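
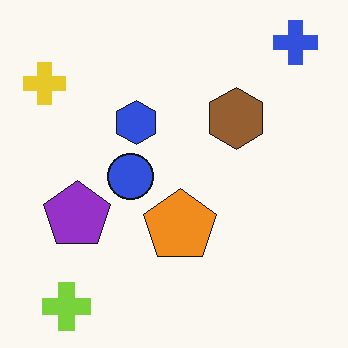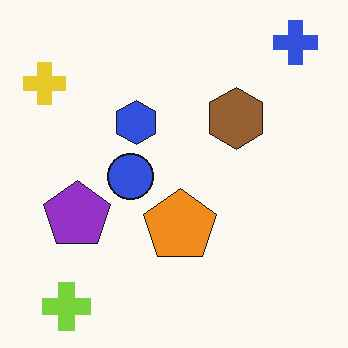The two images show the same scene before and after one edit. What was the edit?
The image was given moderate JPEG compression.

Blocky 8×8 compression artifacts appear around shape edges and the flat background shows ringing — characteristic JPEG degradation.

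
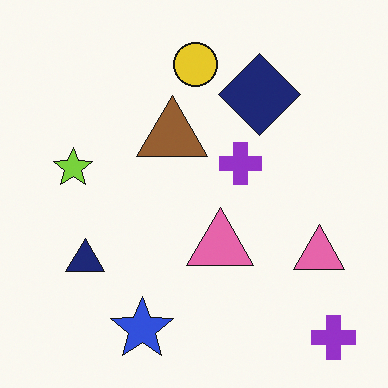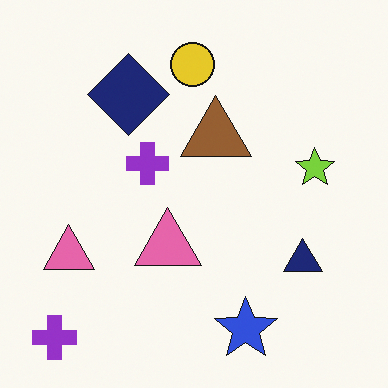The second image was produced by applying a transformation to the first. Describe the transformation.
Flipped horizontally (left ↔ right).

The lime star is in the left of the first image and the right of the second — shapes on opposite sides of the vertical midline have swapped in a mirror flip.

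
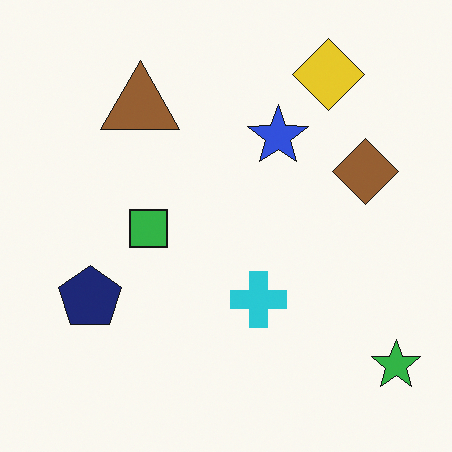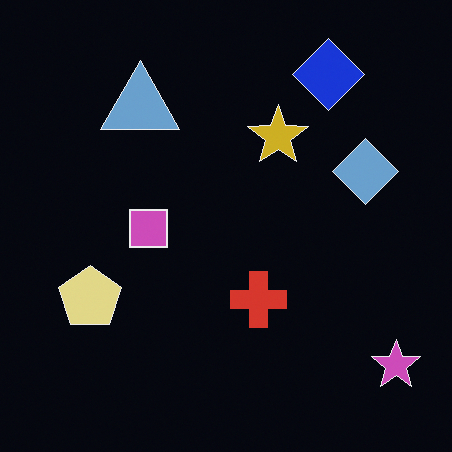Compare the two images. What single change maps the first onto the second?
This is the original image color-inverted (negative).

The light background has become dark and every shape's color is its complement — a photographic negative.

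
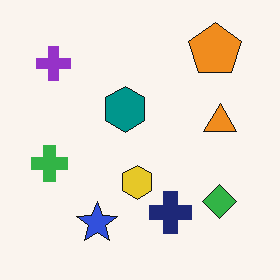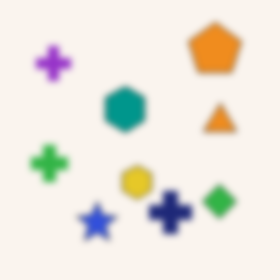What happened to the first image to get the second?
The second image is the first noticeably gaussian-blurred.

Shape edges and outlines are uniformly softened across the whole image.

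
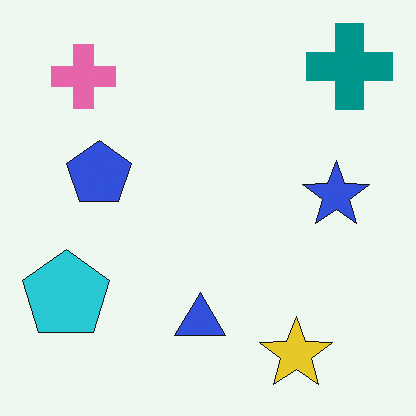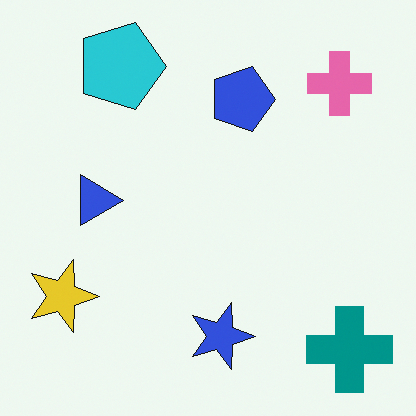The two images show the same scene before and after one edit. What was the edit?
It was rotated 90° clockwise.

The teal cross sits in the top-right of the first image and the bottom-right of the second — consistent with a whole-image 90° clockwise rotation.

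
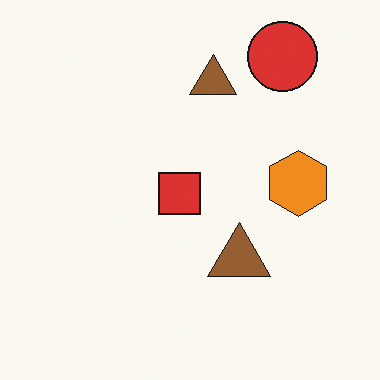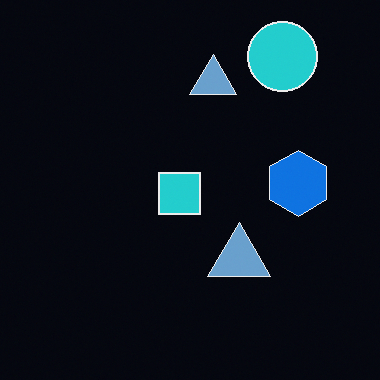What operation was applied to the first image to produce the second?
It was color-inverted (negative).

The light background has become dark and every shape's color is its complement — a photographic negative.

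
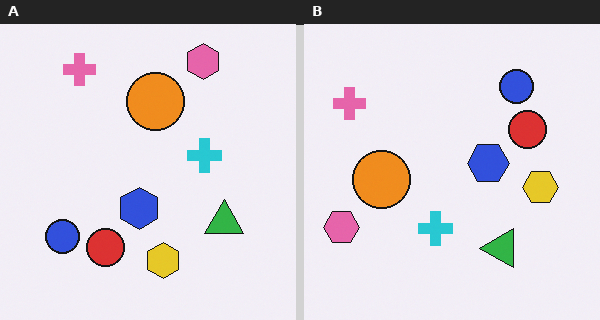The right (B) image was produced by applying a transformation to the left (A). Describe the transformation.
The right (B) image is the left (A) transposed (reflected across the top-left ↔ bottom-right diagonal).

Shapes have swapped their row and column positions — what was in the top-right is now in the bottom-left — a diagonal reflection.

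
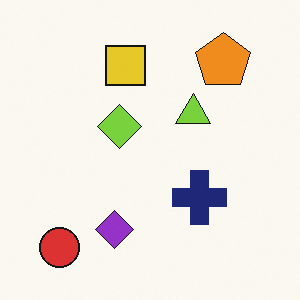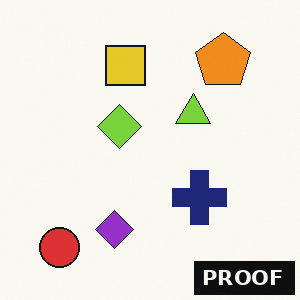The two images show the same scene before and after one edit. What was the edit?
The image was watermarked with the text "PROOF" in the lower-right corner.

A dark label reading "PROOF" appears in the lower-right corner.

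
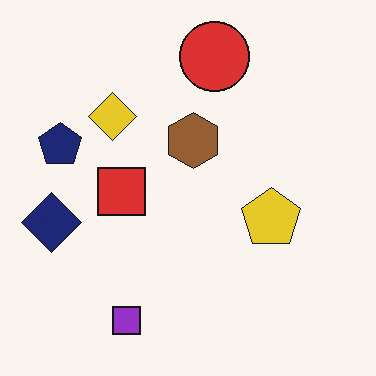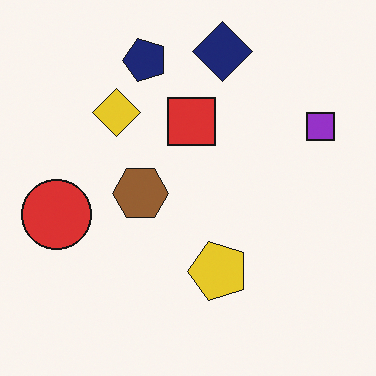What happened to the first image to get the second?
This is the original image transposed (reflected across the top-left ↔ bottom-right diagonal).

Shapes have swapped their row and column positions — what was in the top-right is now in the bottom-left — a diagonal reflection.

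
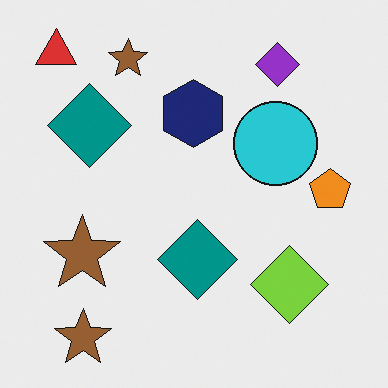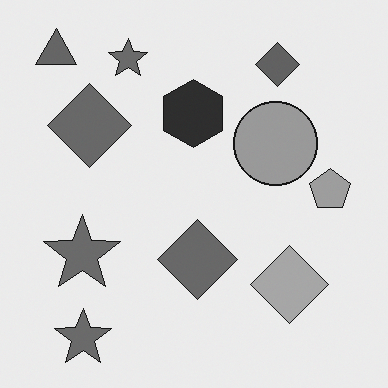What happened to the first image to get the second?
This is the original image converted to grayscale.

All color is removed — every shape is now a shade of grey.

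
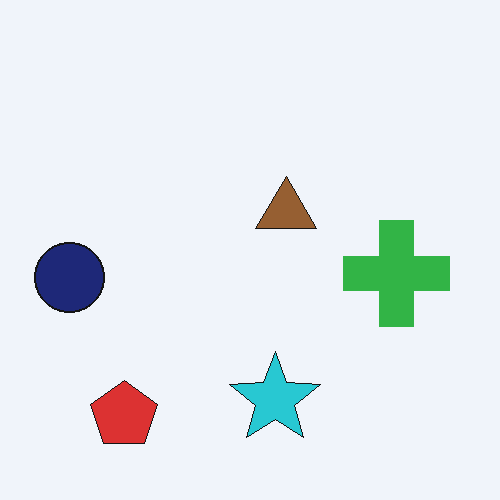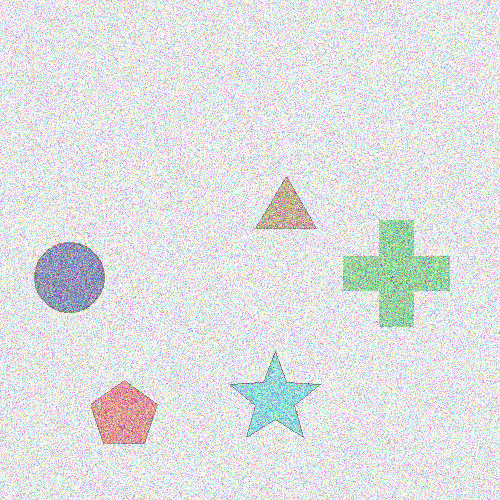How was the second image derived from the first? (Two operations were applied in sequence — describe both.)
The image was washed out (contrast reduced), then degraded with heavy additive noise.

Tones are pushed toward mid-grey across the whole image — a global contrast change. Random speckle covers the whole image, including the flat background.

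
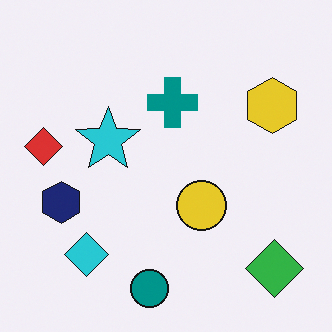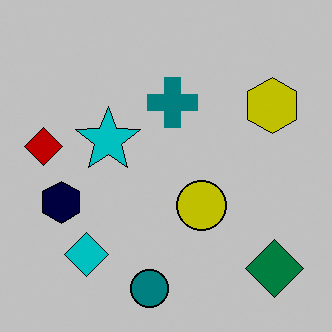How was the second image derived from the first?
The image was aggressively posterized.

Each flat color has snapped to a coarser quantized level — most visibly, the near-white background has dropped to a flat grey.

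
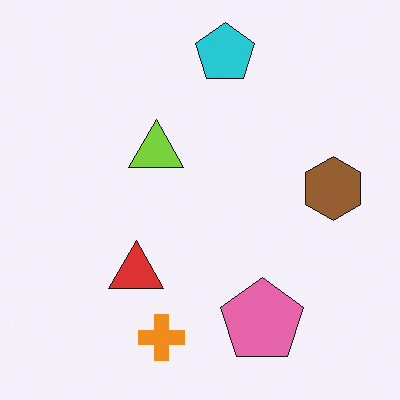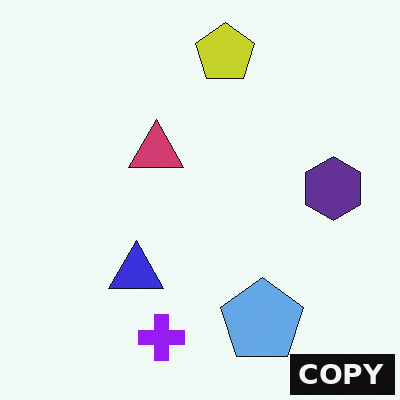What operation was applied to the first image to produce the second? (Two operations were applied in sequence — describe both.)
The second image is the first hue-shifted by a large amount, then watermarked with the text "COPY" in the lower-right corner.

Every shape's color has rotated by the same amount around the hue wheel — a uniform hue shift. A dark label reading "COPY" appears in the lower-right corner.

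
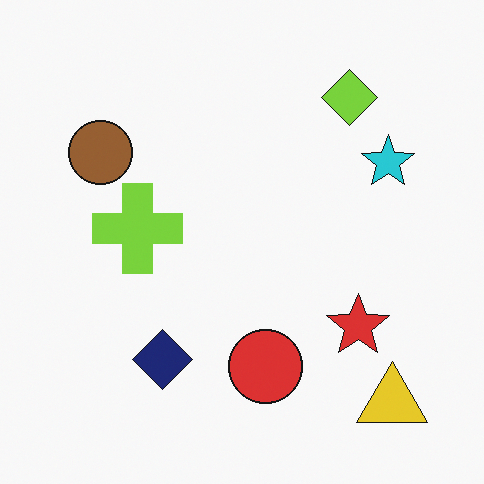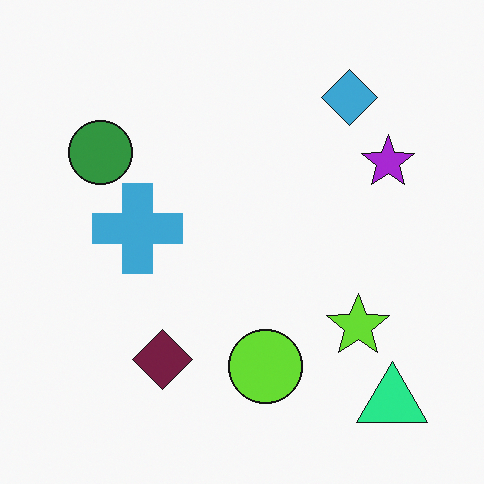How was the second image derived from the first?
The transformation is: hue-shifted by a moderate amount.

Every shape's color has rotated by the same amount around the hue wheel — a uniform hue shift.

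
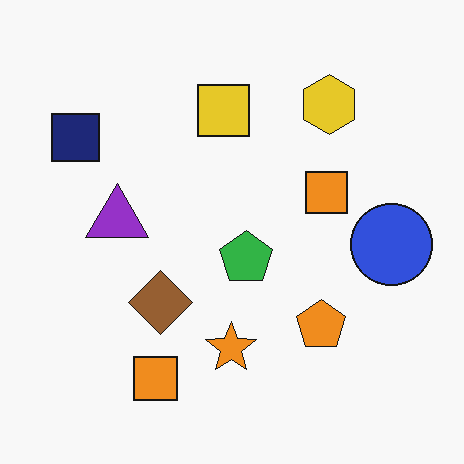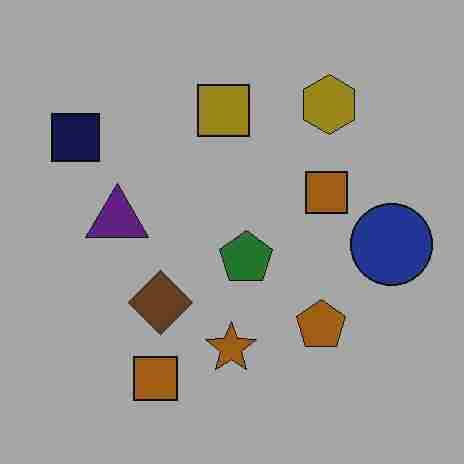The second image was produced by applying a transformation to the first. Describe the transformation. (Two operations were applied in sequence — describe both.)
Darkened a lot, then heavily JPEG-compressed with obvious blocking artifacts.

Every pixel — background and shapes alike — is uniformly darkened. Blocky 8×8 compression artifacts appear around shape edges and the flat background shows ringing — characteristic JPEG degradation.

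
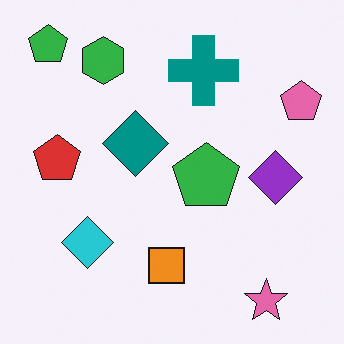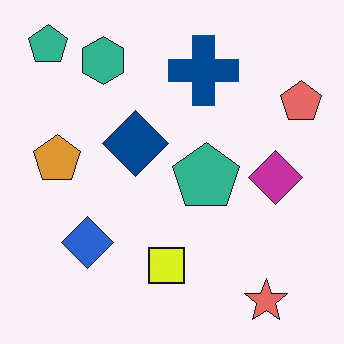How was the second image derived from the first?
The transformation is: hue-shifted slightly.

Every shape's color has rotated by the same amount around the hue wheel — a uniform hue shift.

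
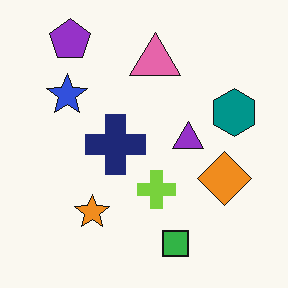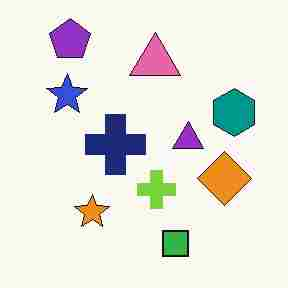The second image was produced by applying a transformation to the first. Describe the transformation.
The transformation is: heavily JPEG-compressed with obvious blocking artifacts.

Blocky 8×8 compression artifacts appear around shape edges and the flat background shows ringing — characteristic JPEG degradation.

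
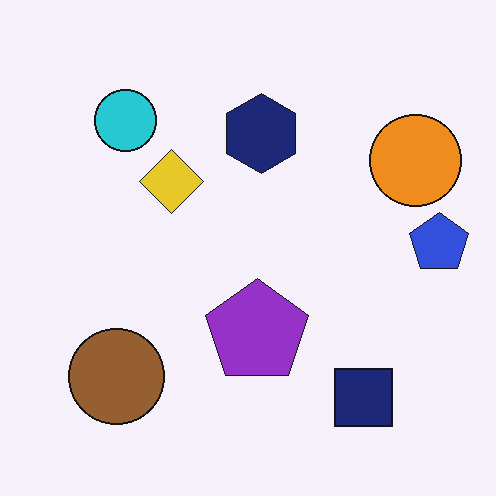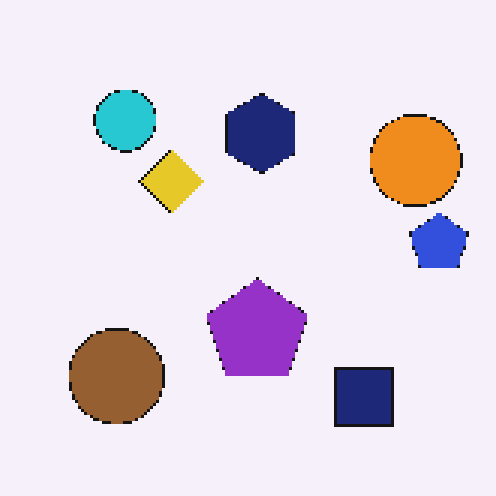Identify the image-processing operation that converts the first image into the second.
The second image is the first mildly pixelated.

Shapes are reduced to large square blocks; fine edges and outlines are lost — a downscale-then-upscale (mosaic) effect.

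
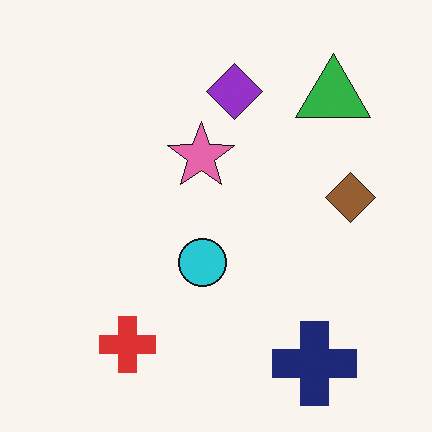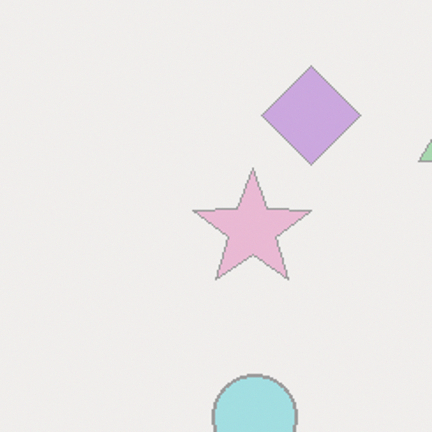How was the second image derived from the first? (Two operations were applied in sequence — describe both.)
The second image is the first cropped to a noticeably smaller region and rescaled, then washed out (contrast reduced).

The visible shapes are larger and the field of view is narrower; shapes near the original edges may be partly or wholly outside the frame — a crop-and-rescale. Tones are pushed toward mid-grey across the whole image — a global contrast change.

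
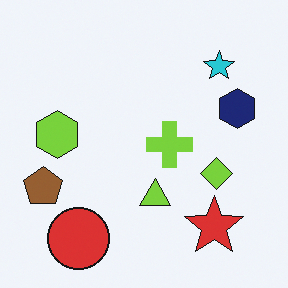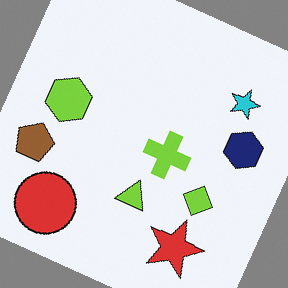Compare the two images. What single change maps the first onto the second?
The image was rotated clockwise by a moderate amount.

Every shape is tilted by the same angle and the image corners show triangular fill wedges — a whole-image rotation by a non-right angle.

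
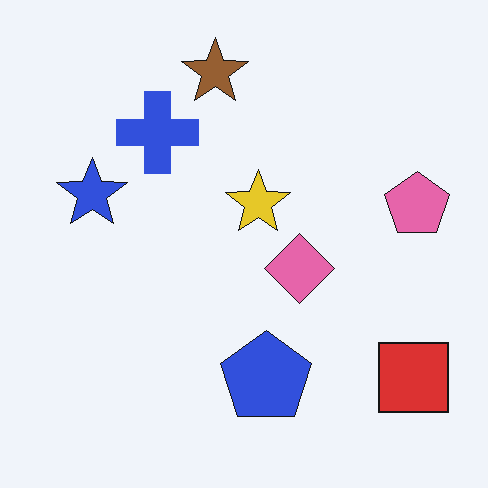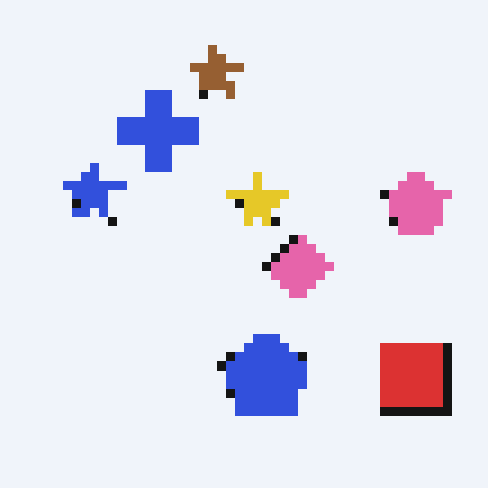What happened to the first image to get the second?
The image was coarsely pixelated.

Shapes are reduced to large square blocks; fine edges and outlines are lost — a downscale-then-upscale (mosaic) effect.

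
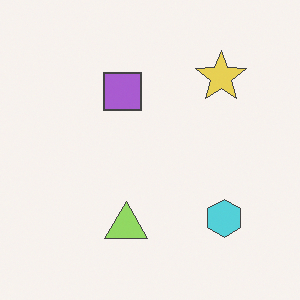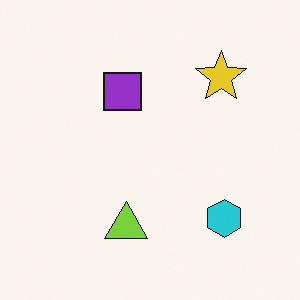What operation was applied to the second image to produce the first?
It was given slightly reduced contrast.

Tones are pushed toward mid-grey across the whole image — a global contrast change.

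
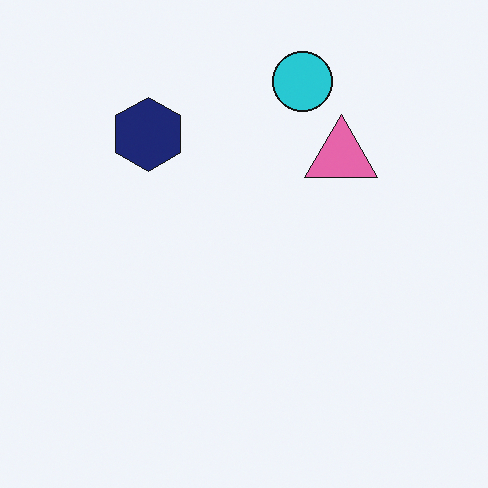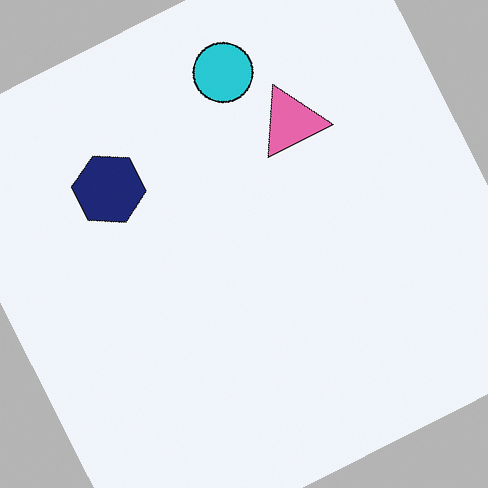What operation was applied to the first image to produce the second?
The second image is the first rotated counter-clockwise by a moderate amount.

Every shape is tilted by the same angle and the image corners show triangular fill wedges — a whole-image rotation by a non-right angle.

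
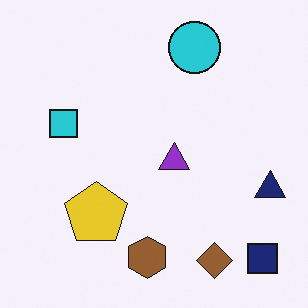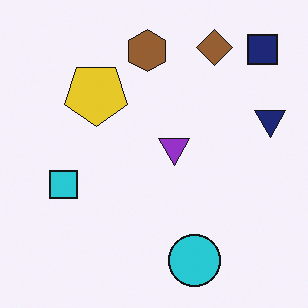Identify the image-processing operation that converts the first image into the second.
It was flipped vertically (top ↔ bottom).

The cyan circle is in the top of the first image and the bottom of the second — shapes on opposite sides of the horizontal midline have swapped in a mirror flip.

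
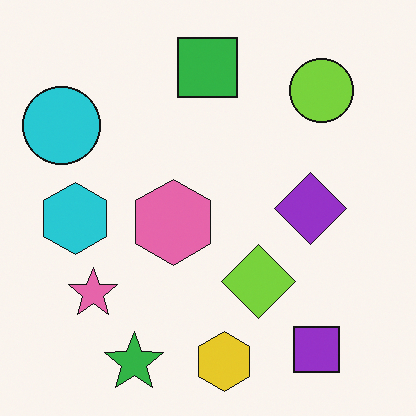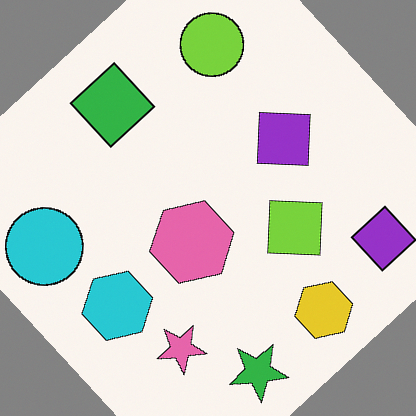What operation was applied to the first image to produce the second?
The image was rotated counter-clockwise by a large amount — several tens of degrees.

Every shape is tilted by the same angle and the image corners show triangular fill wedges — a whole-image rotation by a non-right angle.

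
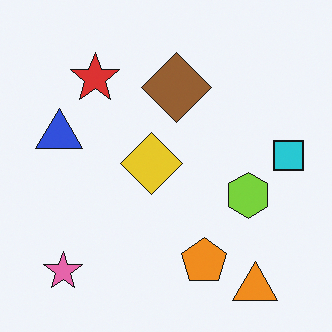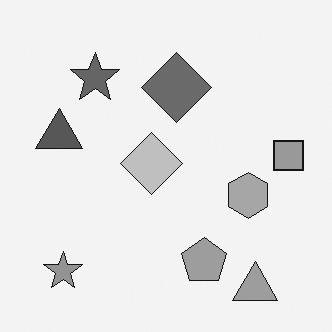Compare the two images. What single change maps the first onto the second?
Converted to grayscale.

All color is removed — every shape is now a shade of grey.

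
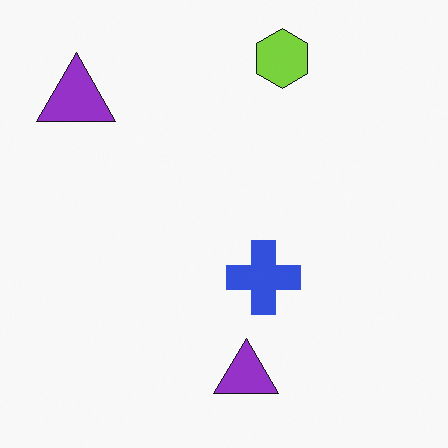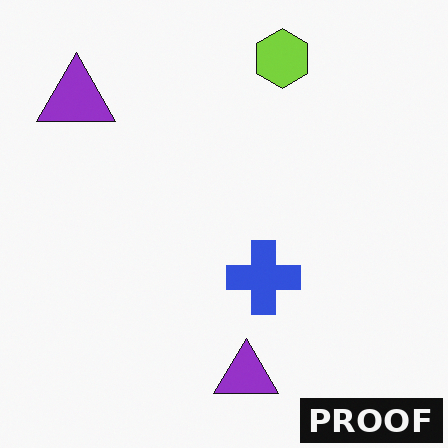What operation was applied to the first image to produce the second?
The second image is the first watermarked with the text "PROOF" in the lower-right corner.

A dark label reading "PROOF" appears in the lower-right corner.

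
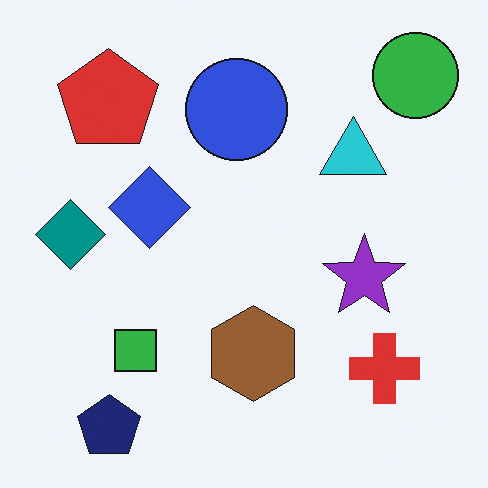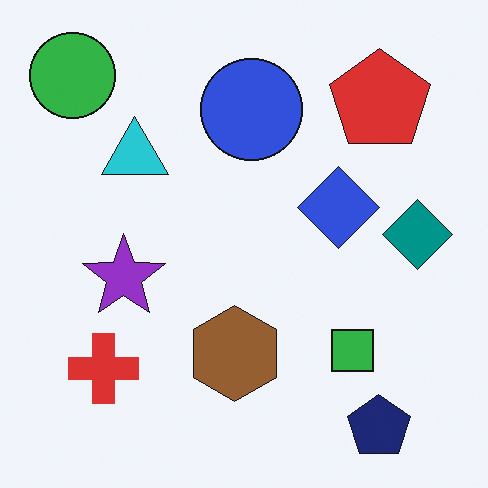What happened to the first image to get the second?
The transformation is: flipped horizontally (left ↔ right).

The teal diamond is in the left of the first image and the right of the second — shapes on opposite sides of the vertical midline have swapped in a mirror flip.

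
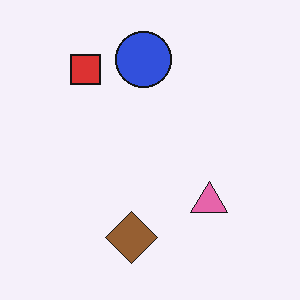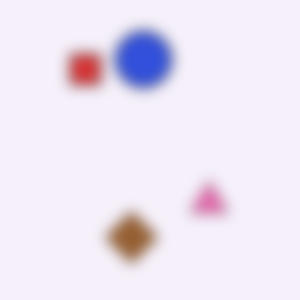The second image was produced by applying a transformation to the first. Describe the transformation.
It was heavily blurred.

Shape edges and outlines are uniformly softened across the whole image.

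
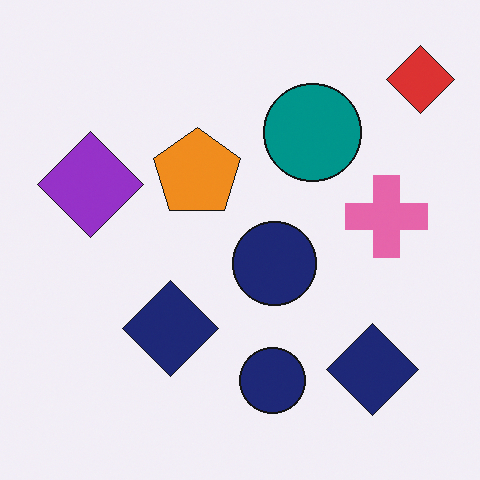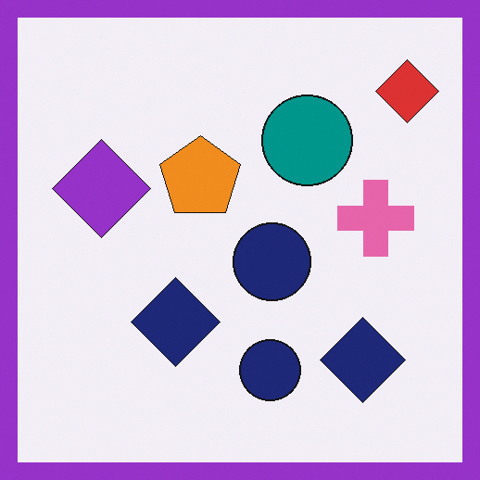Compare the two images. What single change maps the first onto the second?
The second image is the first framed with a purple border.

A solid purple frame runs around the edge of the second image, with the content slightly shrunk inside it.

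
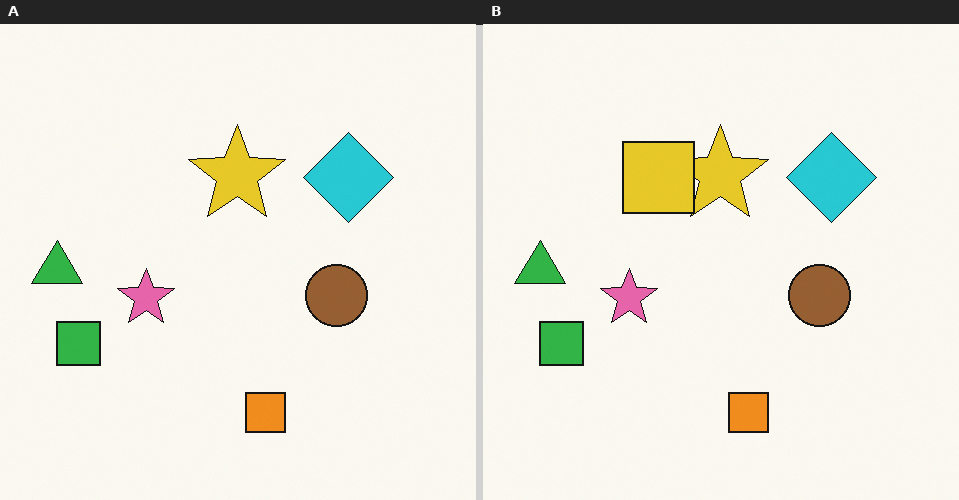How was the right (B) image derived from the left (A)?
This is the original image overlaid with an additional yellow square.

A yellow square appears in the right (B) image that is absent from the left (A).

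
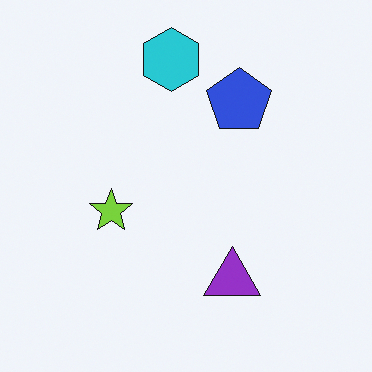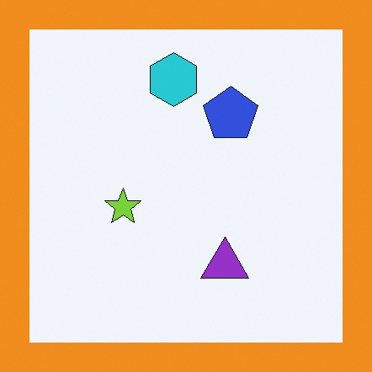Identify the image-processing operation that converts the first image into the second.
It was framed with a orange border.

A solid orange frame runs around the edge of the second image, with the content slightly shrunk inside it.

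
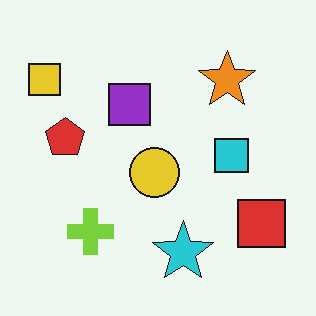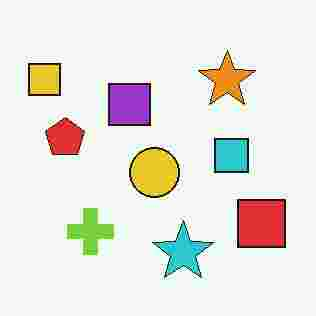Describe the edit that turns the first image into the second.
It was degraded with heavy JPEG compression.

Blocky 8×8 compression artifacts appear around shape edges and the flat background shows ringing — characteristic JPEG degradation.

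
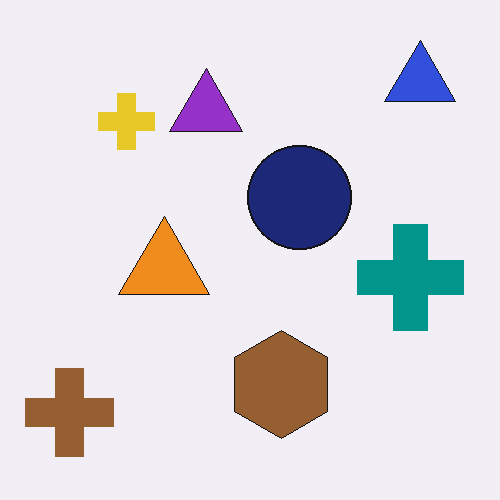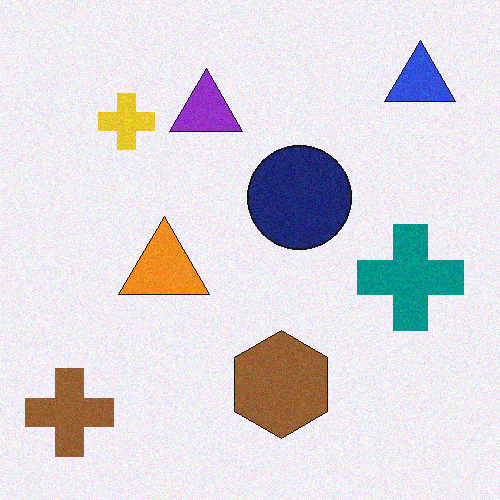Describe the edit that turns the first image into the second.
The second image is the first degraded with a light layer of grain.

Random speckle covers the whole image, including the flat background.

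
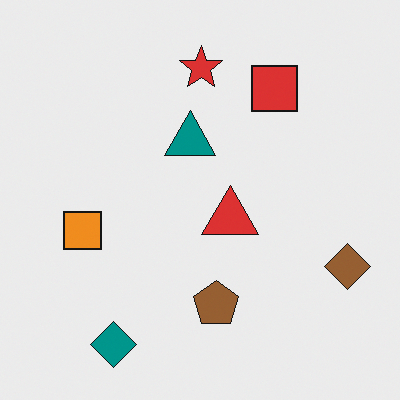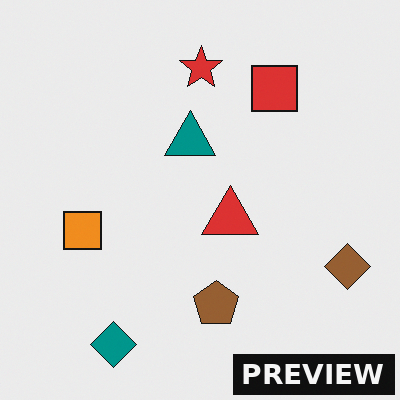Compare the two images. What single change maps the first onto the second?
The image was watermarked with the text "PREVIEW" in the lower-right corner.

A dark label reading "PREVIEW" appears in the lower-right corner.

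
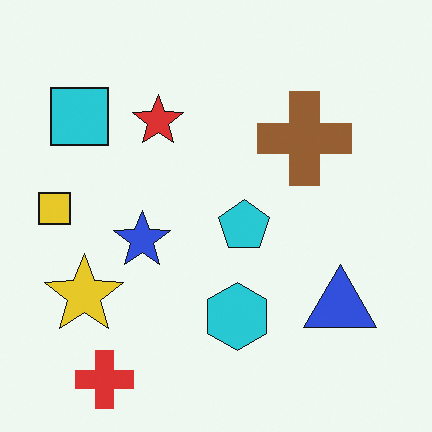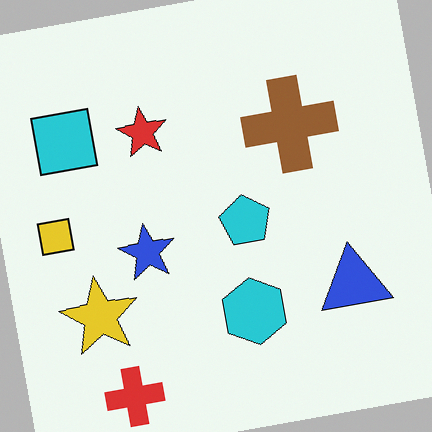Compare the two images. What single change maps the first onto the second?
It was rotated counter-clockwise by a small amount.

Every shape is tilted by the same angle and the image corners show triangular fill wedges — a whole-image rotation by a non-right angle.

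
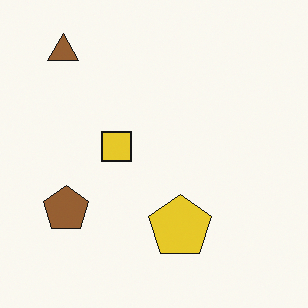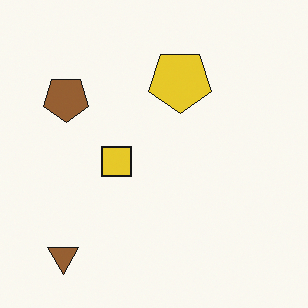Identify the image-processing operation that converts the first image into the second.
It was flipped vertically (top ↔ bottom).

The brown triangle is in the top-left of the first image and the bottom-left of the second — shapes on opposite sides of the horizontal midline have swapped in a mirror flip.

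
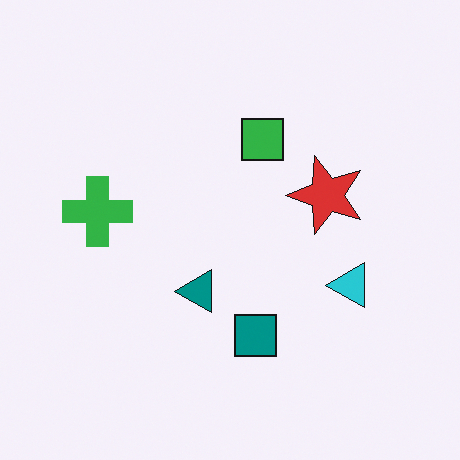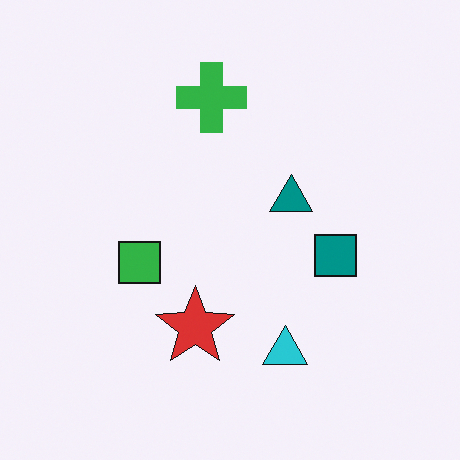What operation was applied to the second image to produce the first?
This is the original image transposed (reflected across the top-left ↔ bottom-right diagonal).

Shapes have swapped their row and column positions — what was in the top-right is now in the bottom-left — a diagonal reflection.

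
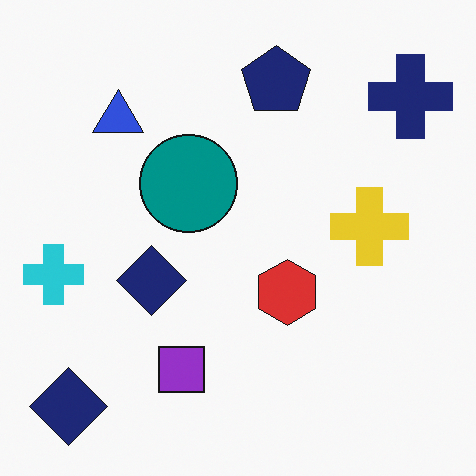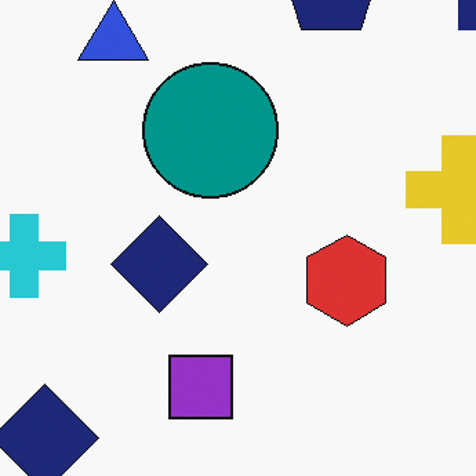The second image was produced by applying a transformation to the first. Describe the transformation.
The second image is the first cropped to a modestly smaller region and rescaled.

The visible shapes are larger and the field of view is narrower; shapes near the original edges may be partly or wholly outside the frame — a crop-and-rescale.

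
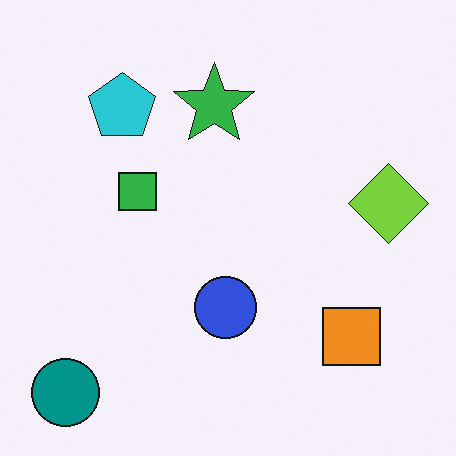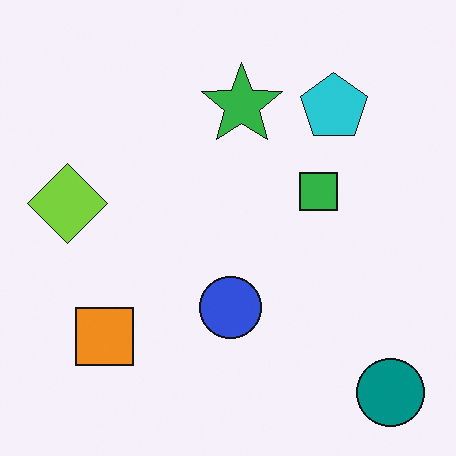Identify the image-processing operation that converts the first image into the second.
Flipped horizontally (left ↔ right).

The teal circle is in the bottom-left of the first image and the bottom-right of the second — shapes on opposite sides of the vertical midline have swapped in a mirror flip.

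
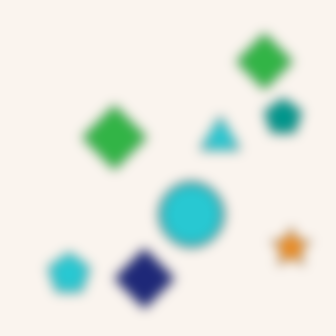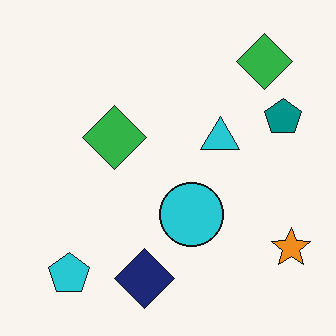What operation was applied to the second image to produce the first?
It was strongly gaussian-blurred.

Shape edges and outlines are uniformly softened across the whole image.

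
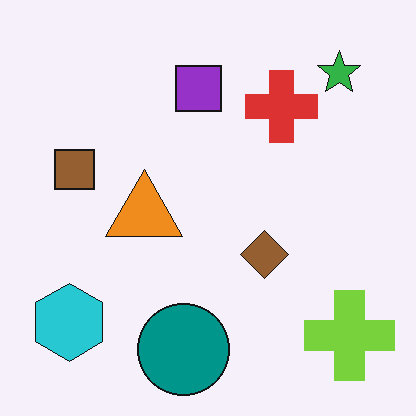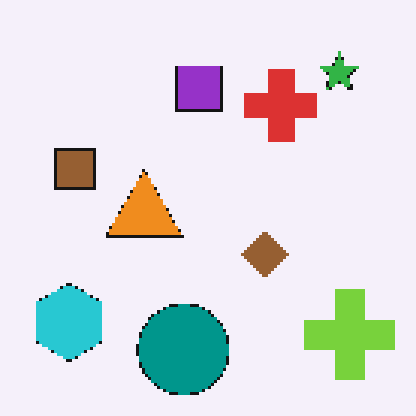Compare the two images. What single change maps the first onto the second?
The image was mildly pixelated.

Shapes are reduced to large square blocks; fine edges and outlines are lost — a downscale-then-upscale (mosaic) effect.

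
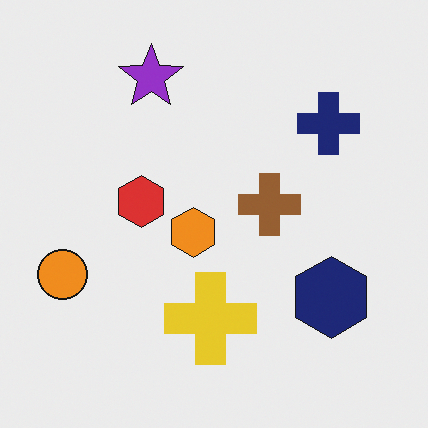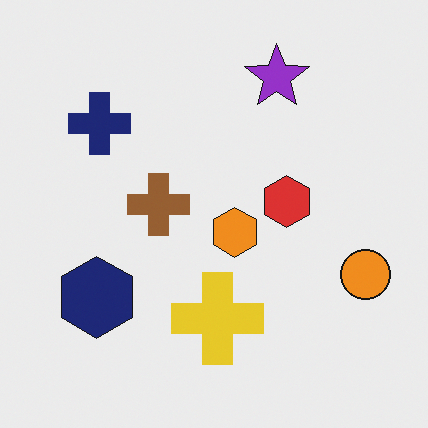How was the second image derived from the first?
This is the original image flipped horizontally (left ↔ right).

The orange circle is in the left of the first image and the right of the second — shapes on opposite sides of the vertical midline have swapped in a mirror flip.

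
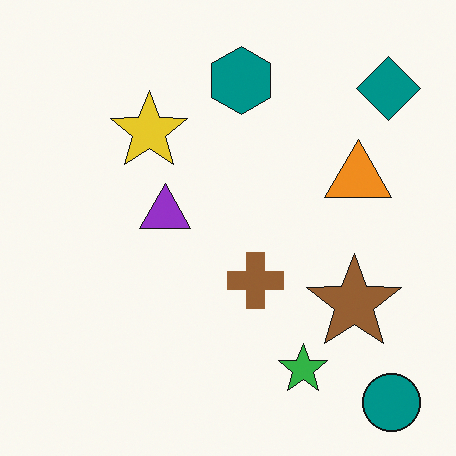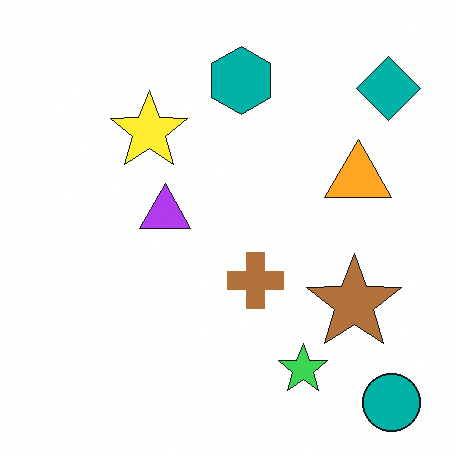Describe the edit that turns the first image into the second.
The image was brightened a little.

Every pixel — background and shapes alike — is uniformly brightened.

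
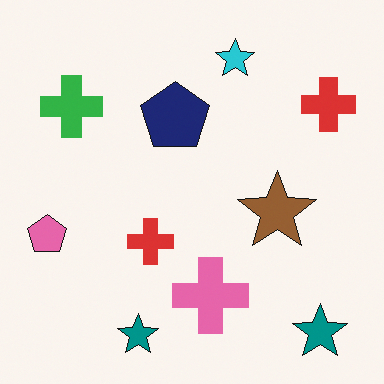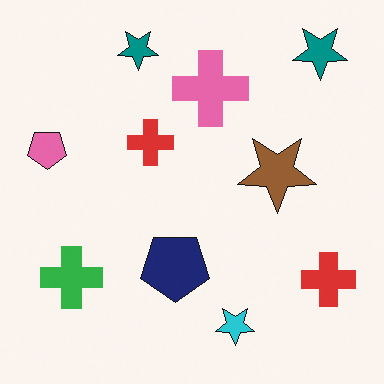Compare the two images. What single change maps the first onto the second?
The transformation is: flipped vertically (top ↔ bottom).

The cyan star is in the top of the first image and the bottom of the second — shapes on opposite sides of the horizontal midline have swapped in a mirror flip.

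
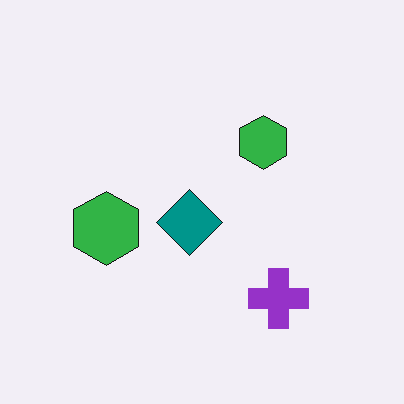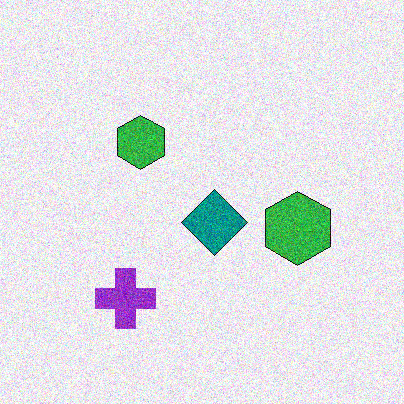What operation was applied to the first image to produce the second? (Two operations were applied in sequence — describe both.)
The transformation is: flipped horizontally (left ↔ right), then degraded with moderate additive noise.

The purple cross is in the bottom-right of the first image and the bottom-left of the second — shapes on opposite sides of the vertical midline have swapped in a mirror flip. Random speckle covers the whole image, including the flat background.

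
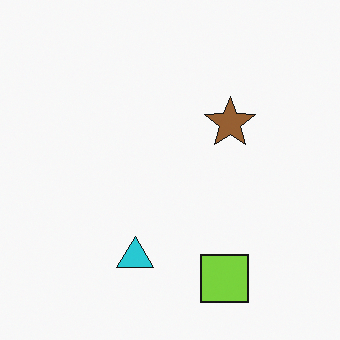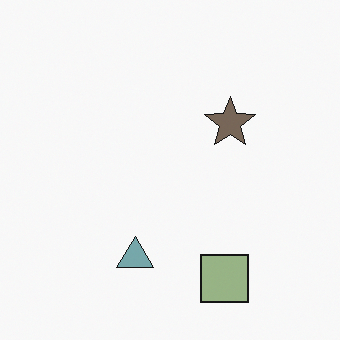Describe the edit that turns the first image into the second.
It was heavily desaturated.

All colors are more muted and greyish — a global saturation change.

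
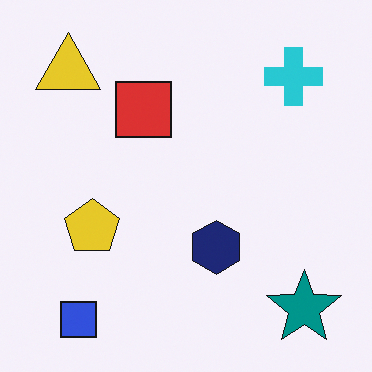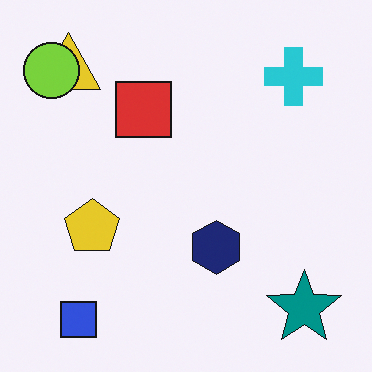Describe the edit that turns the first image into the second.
The second image is the first overlaid with an additional lime circle.

A lime circle appears in the second image that is absent from the first.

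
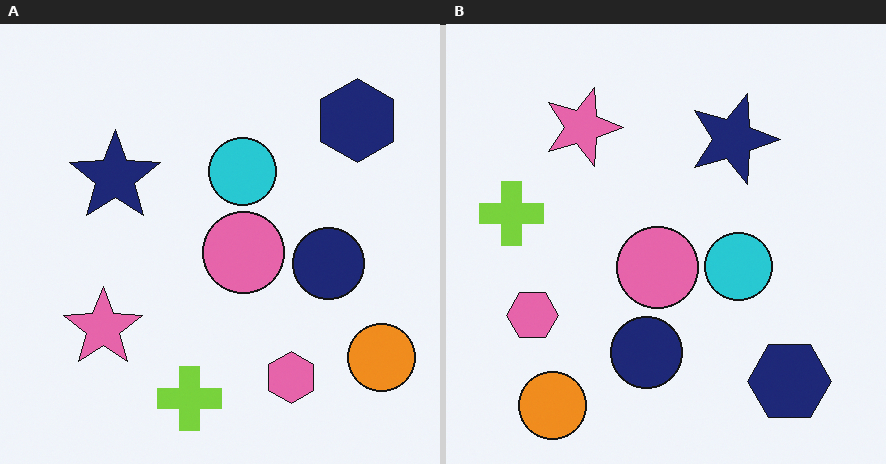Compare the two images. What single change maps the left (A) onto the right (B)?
The transformation is: rotated 90° clockwise.

The orange circle sits in the bottom-right of the left (A) image and the bottom-left of the right (B) — consistent with a whole-image 90° clockwise rotation.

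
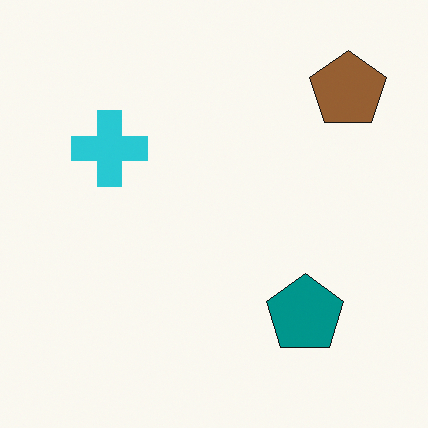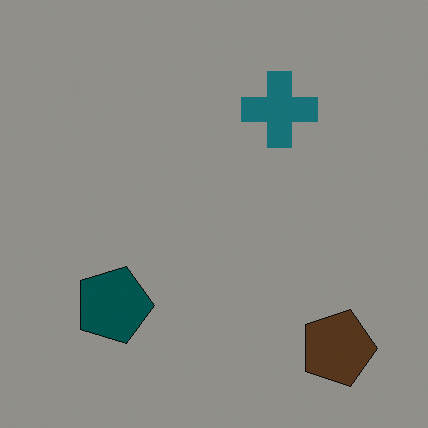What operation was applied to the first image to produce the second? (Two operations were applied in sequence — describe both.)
Noticeably darkened, then rotated 90° clockwise.

Every pixel — background and shapes alike — is uniformly darkened. The brown pentagon sits in the top-right of the first image and the bottom-right of the second — consistent with a whole-image 90° clockwise rotation.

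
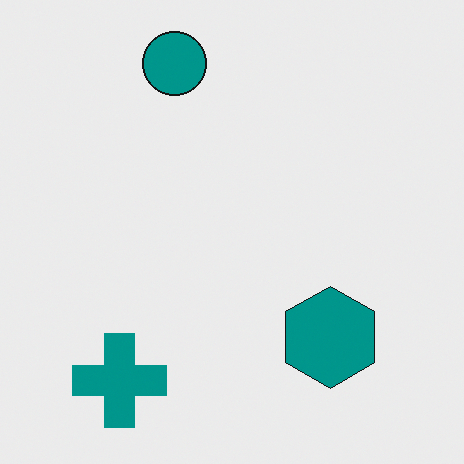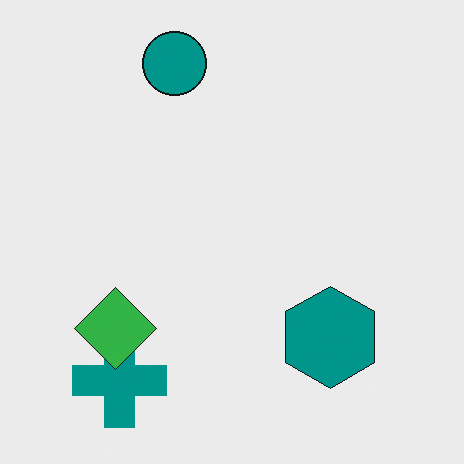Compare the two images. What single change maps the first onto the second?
The transformation is: overlaid with an additional green diamond.

A green diamond appears in the second image that is absent from the first.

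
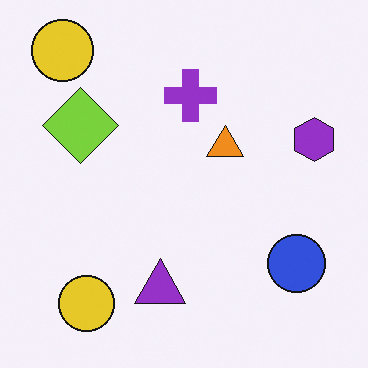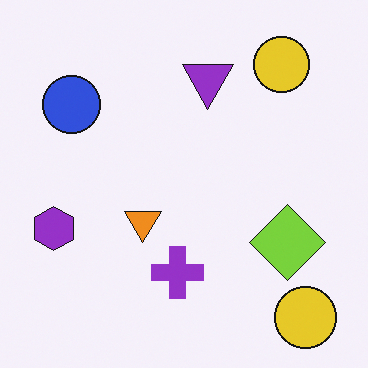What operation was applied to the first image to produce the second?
The transformation is: rotated 180°.

The purple hexagon sits in the right of the first image and the left of the second — consistent with a whole-image 180° rotation.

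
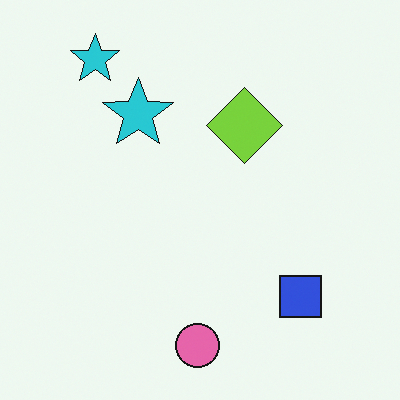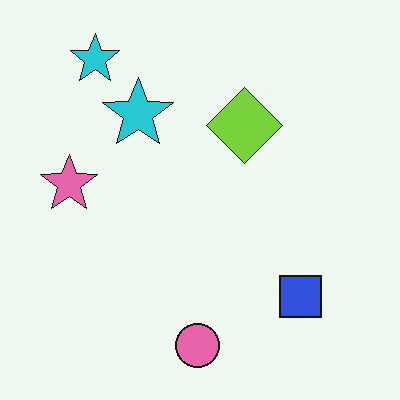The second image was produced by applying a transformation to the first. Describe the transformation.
The second image is the first overlaid with an additional pink star.

A pink star appears in the second image that is absent from the first.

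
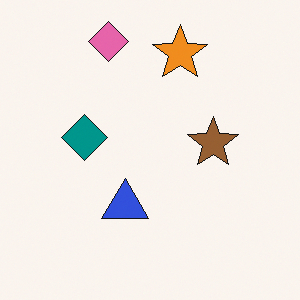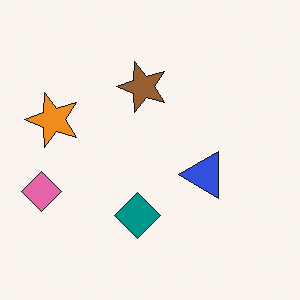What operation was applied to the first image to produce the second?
The image was rotated 90° counter-clockwise.

The pink diamond sits in the top of the first image and the left of the second — consistent with a whole-image 90° counter-clockwise rotation.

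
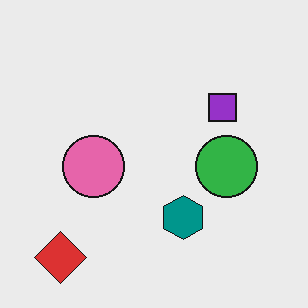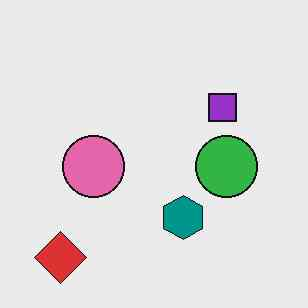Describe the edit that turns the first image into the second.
The second image is the first JPEG-compressed with visible artifacts.

Blocky 8×8 compression artifacts appear around shape edges and the flat background shows ringing — characteristic JPEG degradation.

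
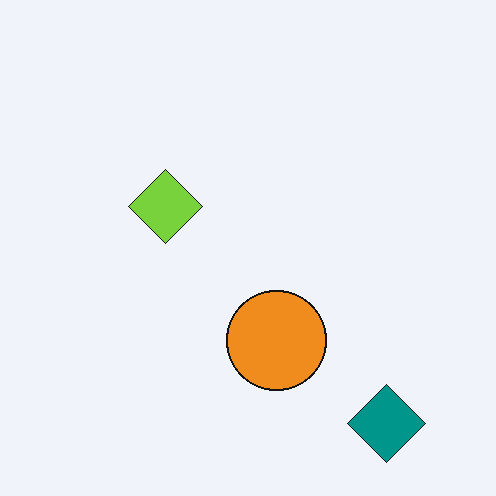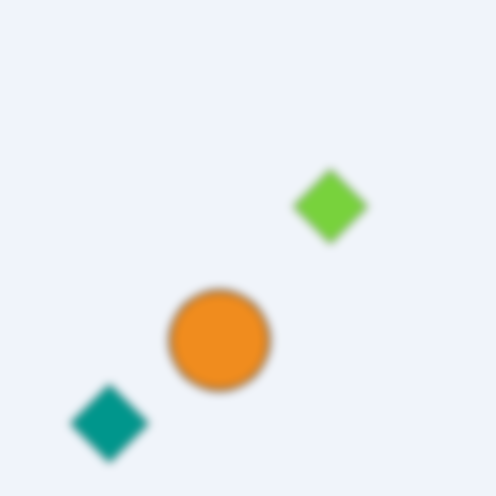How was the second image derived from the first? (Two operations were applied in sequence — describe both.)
It was flipped horizontally (left ↔ right), then noticeably gaussian-blurred.

The teal diamond is in the bottom-right of the first image and the bottom-left of the second — shapes on opposite sides of the vertical midline have swapped in a mirror flip. Shape edges and outlines are uniformly softened across the whole image.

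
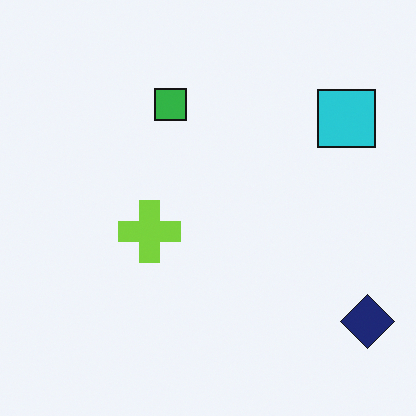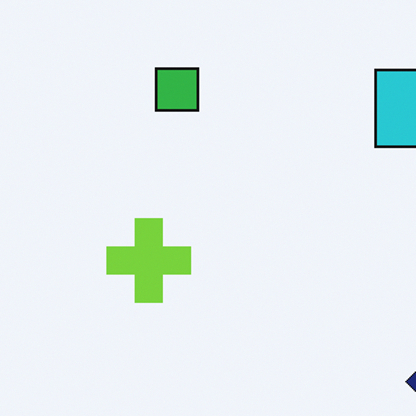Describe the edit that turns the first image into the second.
This is the original image cropped to a modestly smaller region and rescaled.

The visible shapes are larger and the field of view is narrower; shapes near the original edges may be partly or wholly outside the frame — a crop-and-rescale.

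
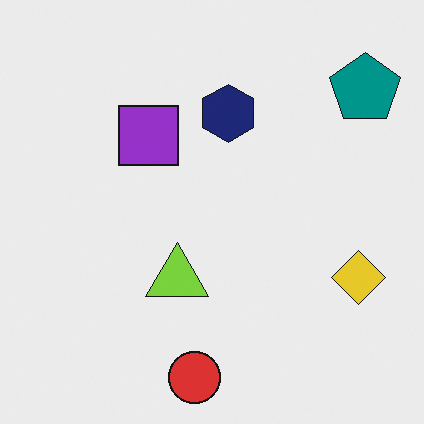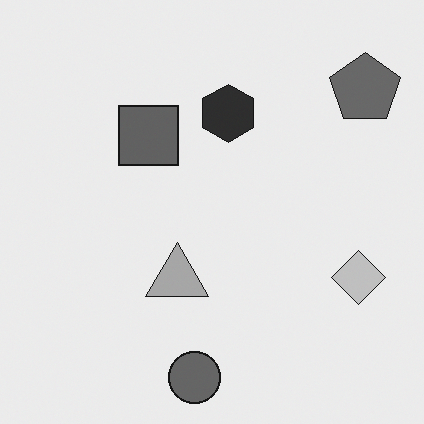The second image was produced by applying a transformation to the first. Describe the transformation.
The transformation is: converted to grayscale.

All color is removed — every shape is now a shade of grey.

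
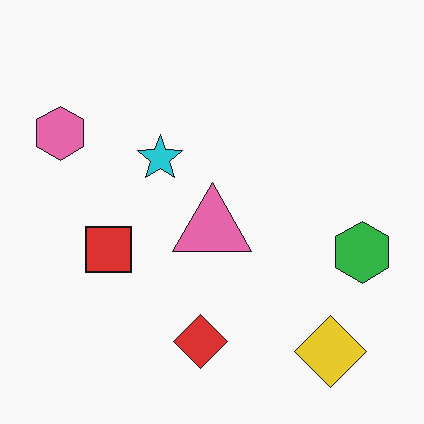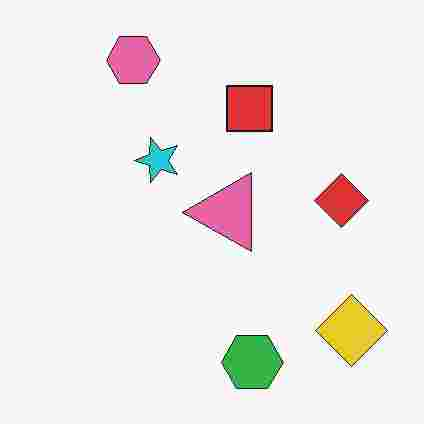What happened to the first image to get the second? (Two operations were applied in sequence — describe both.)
This is the original image transposed (reflected across the top-left ↔ bottom-right diagonal), then degraded with heavy JPEG compression.

Shapes have swapped their row and column positions — what was in the top-right is now in the bottom-left — a diagonal reflection. Blocky 8×8 compression artifacts appear around shape edges and the flat background shows ringing — characteristic JPEG degradation.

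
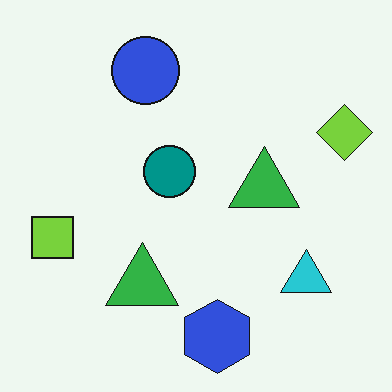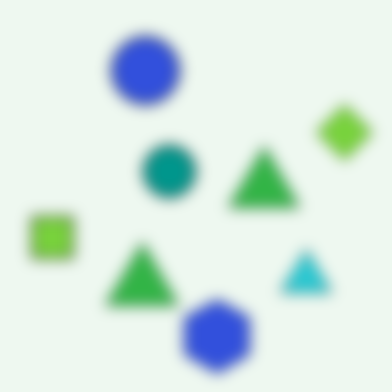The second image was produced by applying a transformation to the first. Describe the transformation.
The transformation is: strongly gaussian-blurred.

Shape edges and outlines are uniformly softened across the whole image.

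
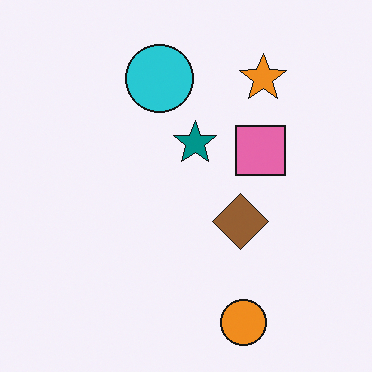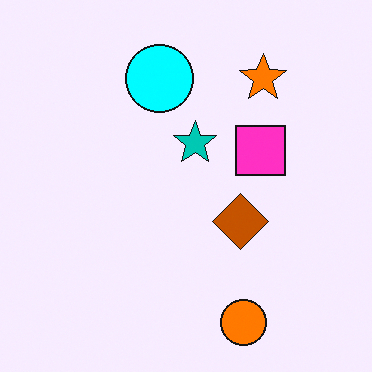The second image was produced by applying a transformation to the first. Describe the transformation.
This is the original image heavily oversaturated.

All colors are more vivid — a global saturation change.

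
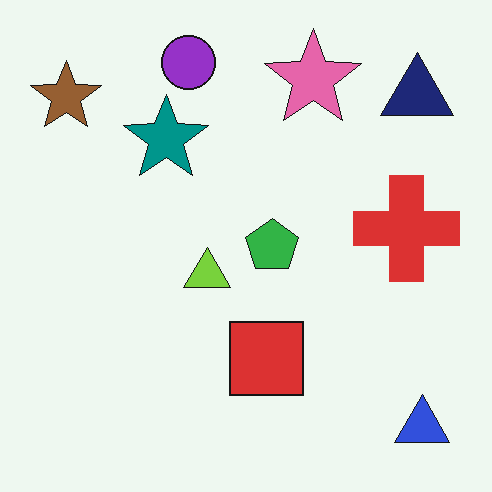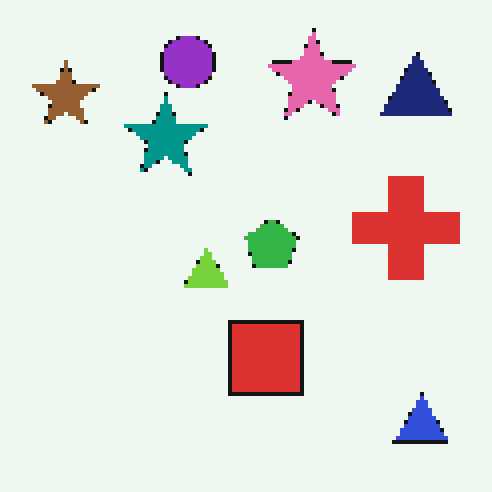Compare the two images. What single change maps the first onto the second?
The transformation is: lightly pixelated (a mild mosaic effect).

Shapes are reduced to large square blocks; fine edges and outlines are lost — a downscale-then-upscale (mosaic) effect.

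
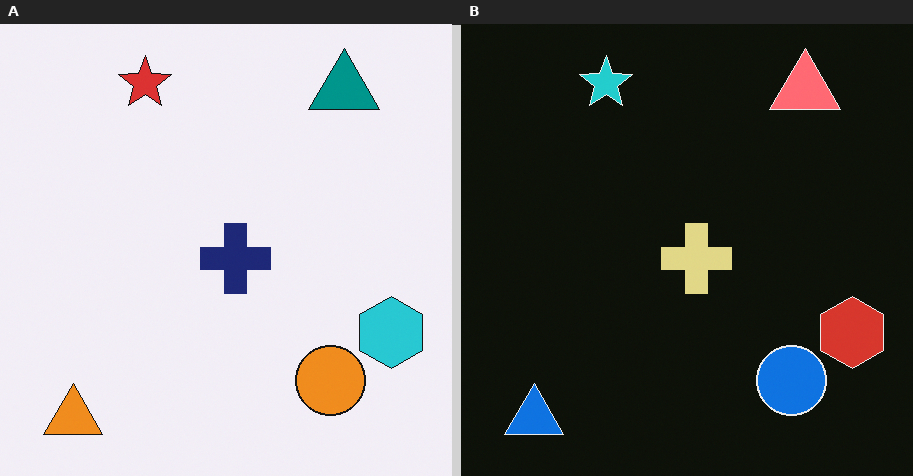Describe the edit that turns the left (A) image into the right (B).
It was color-inverted (negative).

The light background has become dark and every shape's color is its complement — a photographic negative.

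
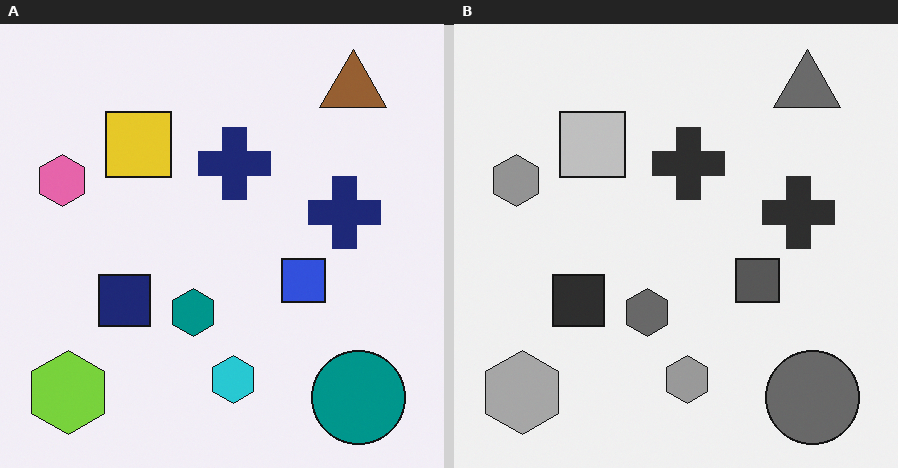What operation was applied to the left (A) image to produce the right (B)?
This is the original image converted to grayscale.

All color is removed — every shape is now a shade of grey.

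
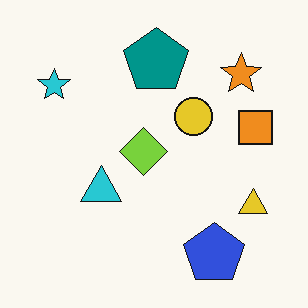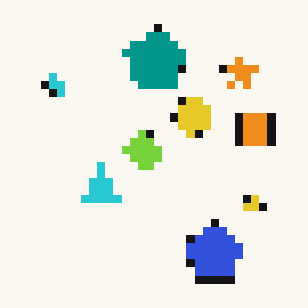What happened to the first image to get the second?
The image was pixelated into visible square blocks.

Shapes are reduced to large square blocks; fine edges and outlines are lost — a downscale-then-upscale (mosaic) effect.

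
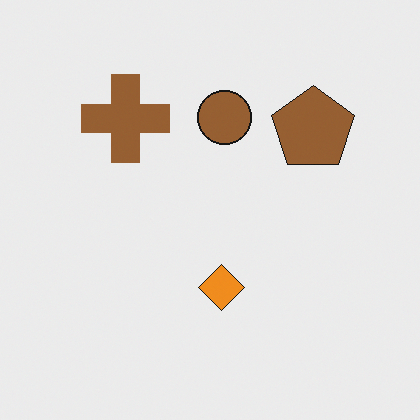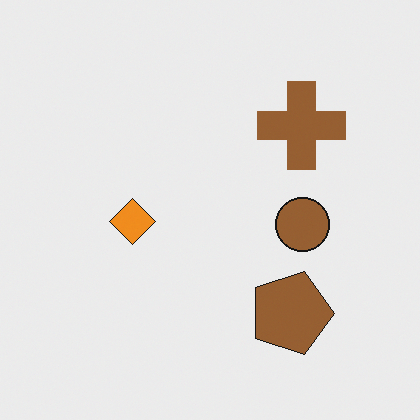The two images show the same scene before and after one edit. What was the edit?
Rotated 90° clockwise.

The brown pentagon sits in the top-right of the first image and the bottom-right of the second — consistent with a whole-image 90° clockwise rotation.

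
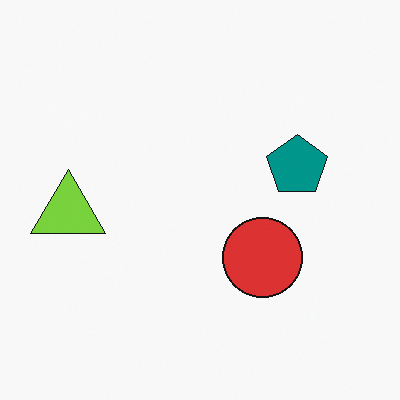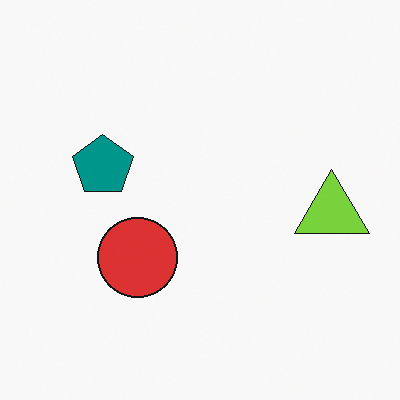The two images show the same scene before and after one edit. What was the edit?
The second image is the first flipped horizontally (left ↔ right).

The lime triangle is in the left of the first image and the right of the second — shapes on opposite sides of the vertical midline have swapped in a mirror flip.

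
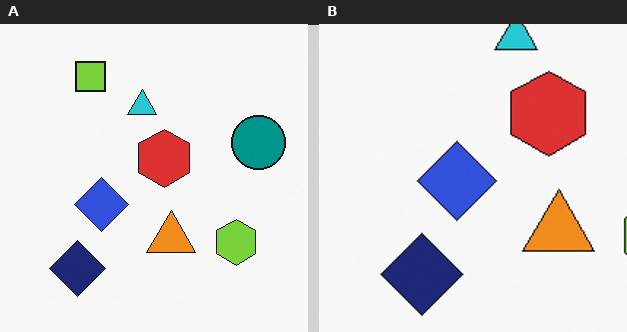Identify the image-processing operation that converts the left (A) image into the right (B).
This is the original image cropped slightly and scaled back up.

The visible shapes are larger and the field of view is narrower; shapes near the original edges may be partly or wholly outside the frame — a crop-and-rescale.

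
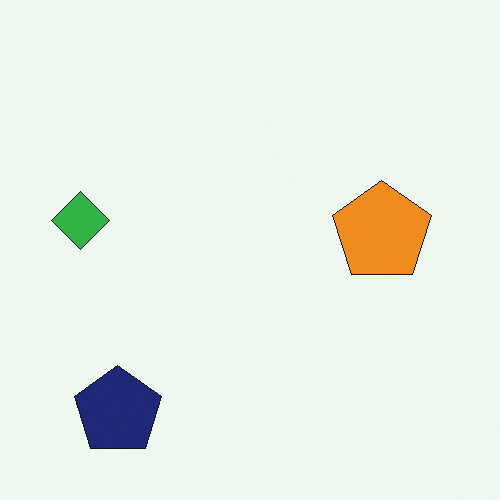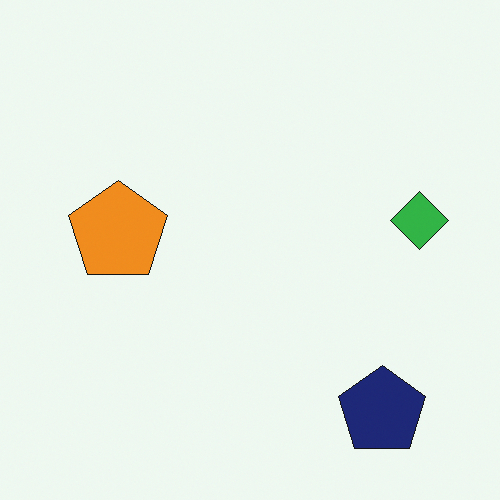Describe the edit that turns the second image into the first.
It was flipped horizontally (left ↔ right).

The green diamond is in the right of the second image and the left of the first — shapes on opposite sides of the vertical midline have swapped in a mirror flip.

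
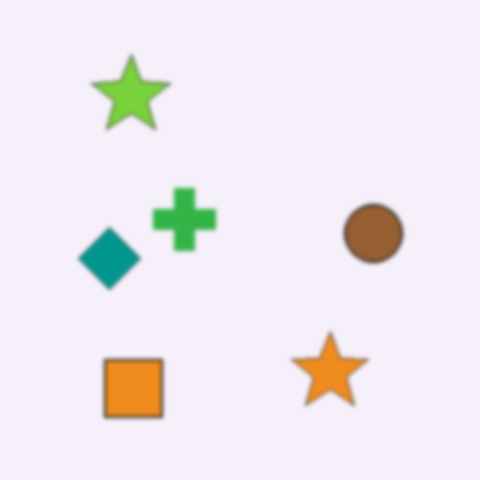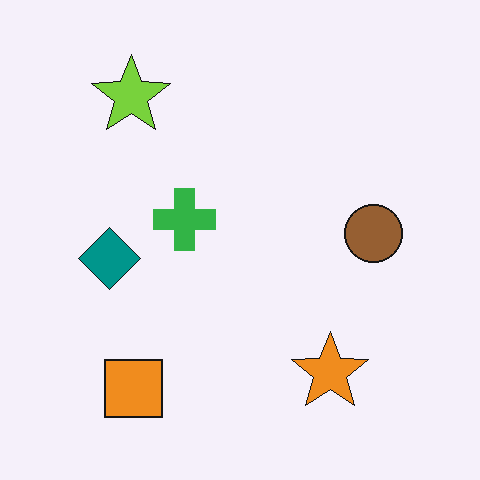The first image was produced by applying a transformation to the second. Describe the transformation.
This is the original image slightly softened.

Shape edges and outlines are uniformly softened across the whole image.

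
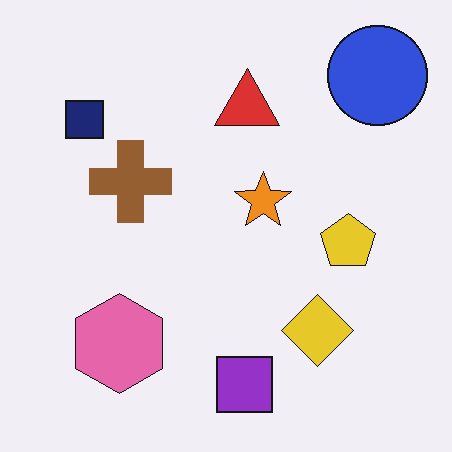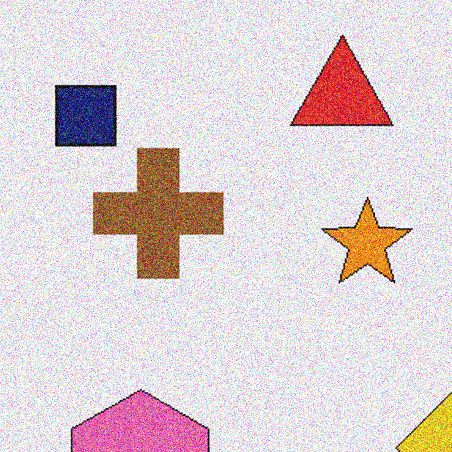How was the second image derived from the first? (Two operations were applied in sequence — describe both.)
This is the original image cropped to a modestly smaller region and rescaled, then degraded with strong gaussian noise.

The visible shapes are larger and the field of view is narrower; shapes near the original edges may be partly or wholly outside the frame — a crop-and-rescale. Random speckle covers the whole image, including the flat background.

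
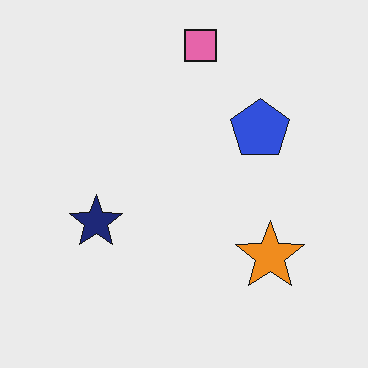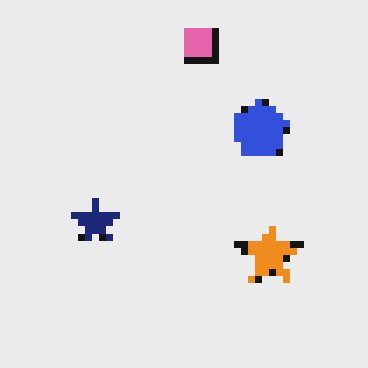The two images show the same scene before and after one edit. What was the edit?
It was moderately pixelated.

Shapes are reduced to large square blocks; fine edges and outlines are lost — a downscale-then-upscale (mosaic) effect.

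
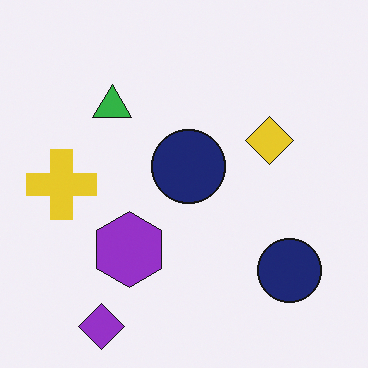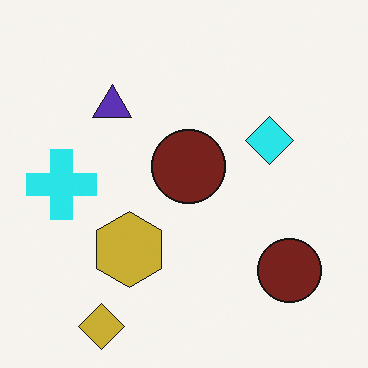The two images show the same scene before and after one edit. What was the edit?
Hue-shifted by a moderate amount.

Every shape's color has rotated by the same amount around the hue wheel — a uniform hue shift.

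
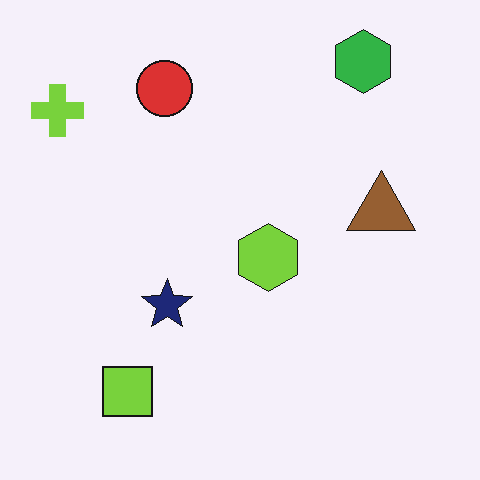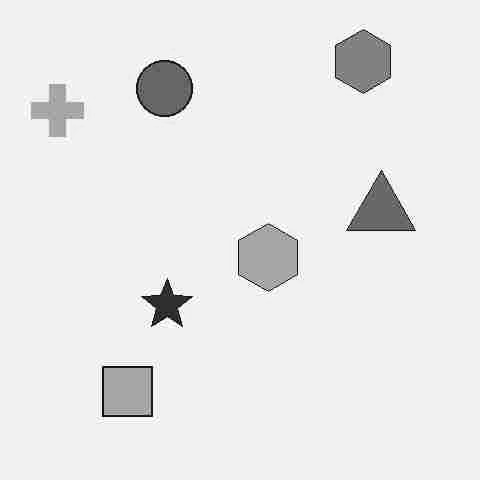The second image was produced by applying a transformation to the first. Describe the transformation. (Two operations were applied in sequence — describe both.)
Degraded with heavy JPEG compression, then converted to grayscale.

Blocky 8×8 compression artifacts appear around shape edges and the flat background shows ringing — characteristic JPEG degradation. All color is removed — every shape is now a shade of grey.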